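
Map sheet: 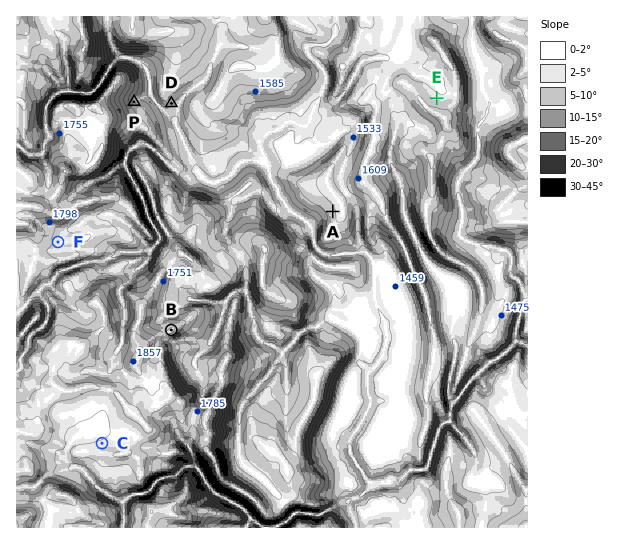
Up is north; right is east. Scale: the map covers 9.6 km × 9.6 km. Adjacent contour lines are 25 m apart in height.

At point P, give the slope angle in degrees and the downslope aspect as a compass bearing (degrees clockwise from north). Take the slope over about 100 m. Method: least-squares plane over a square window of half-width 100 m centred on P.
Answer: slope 13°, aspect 63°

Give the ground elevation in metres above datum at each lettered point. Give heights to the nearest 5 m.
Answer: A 1570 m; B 1780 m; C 1855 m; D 1555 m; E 1605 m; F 1770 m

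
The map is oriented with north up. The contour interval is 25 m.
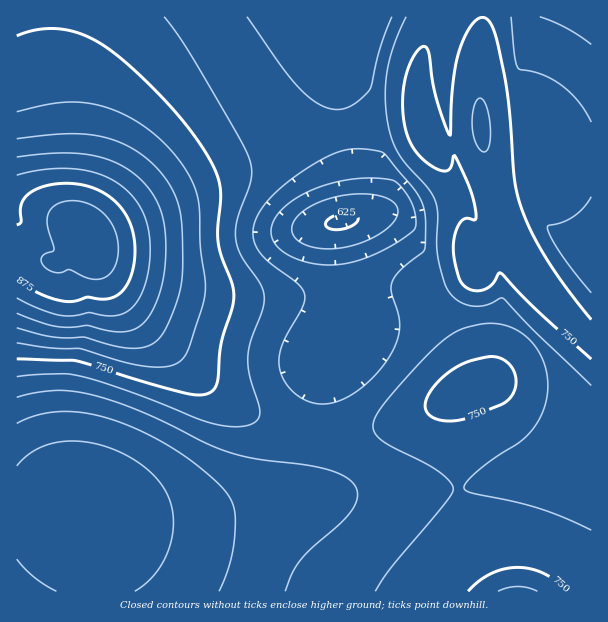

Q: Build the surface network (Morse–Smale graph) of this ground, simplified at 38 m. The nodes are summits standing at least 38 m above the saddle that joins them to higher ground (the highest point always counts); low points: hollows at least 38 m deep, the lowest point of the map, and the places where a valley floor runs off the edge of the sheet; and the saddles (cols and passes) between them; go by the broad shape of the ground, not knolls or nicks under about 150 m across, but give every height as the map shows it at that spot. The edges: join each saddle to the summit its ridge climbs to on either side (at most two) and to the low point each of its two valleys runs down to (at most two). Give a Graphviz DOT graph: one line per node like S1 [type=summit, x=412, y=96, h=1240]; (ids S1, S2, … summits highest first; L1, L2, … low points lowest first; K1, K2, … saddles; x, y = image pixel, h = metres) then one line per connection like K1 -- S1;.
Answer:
graph terrain {
  S1 [type=summit, x=86, y=239, h=923];
  S2 [type=summit, x=518, y=591, h=783];
  S3 [type=summit, x=482, y=126, h=778];
  L1 [type=low, x=342, y=221, h=622];
  L2 [type=low, x=80, y=510, h=630];
  L3 [type=low, x=590, y=17, h=688];
  K1 [type=saddle, x=483, y=17, h=750];
  K2 [type=saddle, x=533, y=333, h=722];
  K3 [type=saddle, x=315, y=434, h=712];
  K4 [type=saddle, x=345, y=134, h=702];
  K5 [type=saddle, x=344, y=294, h=692];
  K1 -- S3;
  K1 -- L1;
  K1 -- L3;
  K2 -- S2;
  K2 -- S3;
  K2 -- L1;
  K3 -- S1;
  K3 -- S2;
  K3 -- L1;
  K3 -- L2;
  K4 -- S1;
  K4 -- S3;
  K4 -- L1;
  K5 -- S1;
  K5 -- S3;
  K5 -- L1;
}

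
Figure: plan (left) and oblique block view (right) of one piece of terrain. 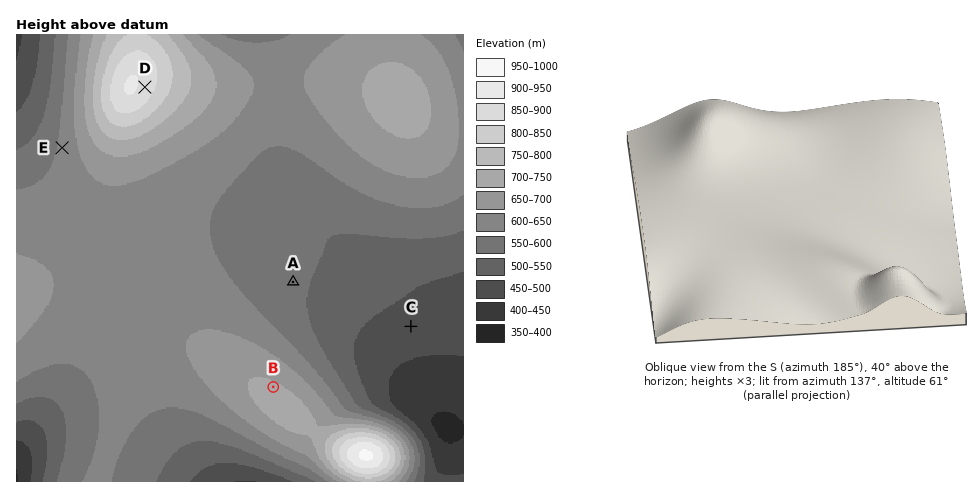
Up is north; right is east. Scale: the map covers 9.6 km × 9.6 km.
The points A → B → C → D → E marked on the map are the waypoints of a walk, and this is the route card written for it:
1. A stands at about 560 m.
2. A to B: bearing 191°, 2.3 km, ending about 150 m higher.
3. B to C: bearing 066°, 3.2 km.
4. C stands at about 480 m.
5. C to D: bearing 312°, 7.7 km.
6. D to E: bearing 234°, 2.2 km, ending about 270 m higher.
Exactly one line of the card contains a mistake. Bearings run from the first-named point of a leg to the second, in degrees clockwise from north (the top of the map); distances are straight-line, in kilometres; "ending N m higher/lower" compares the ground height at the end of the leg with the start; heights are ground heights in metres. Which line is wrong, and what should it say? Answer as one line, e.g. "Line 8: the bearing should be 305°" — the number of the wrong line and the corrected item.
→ Line 6: it should read "ending about 270 m lower".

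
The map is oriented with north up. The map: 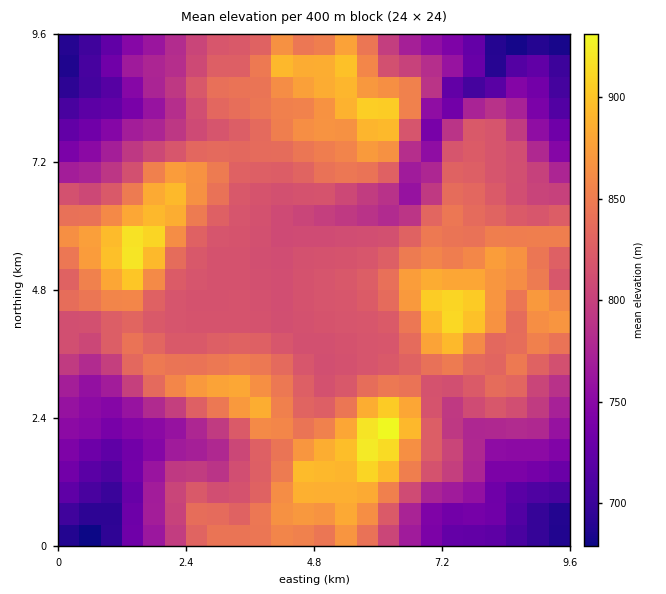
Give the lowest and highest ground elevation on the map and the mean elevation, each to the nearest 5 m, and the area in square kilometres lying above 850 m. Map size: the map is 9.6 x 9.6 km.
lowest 670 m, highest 935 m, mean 815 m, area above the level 21.9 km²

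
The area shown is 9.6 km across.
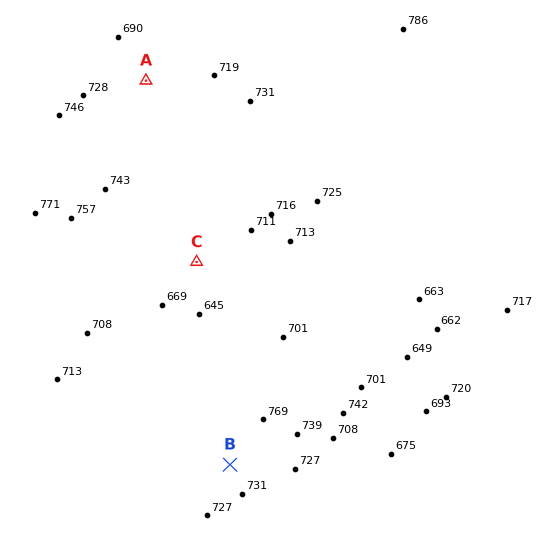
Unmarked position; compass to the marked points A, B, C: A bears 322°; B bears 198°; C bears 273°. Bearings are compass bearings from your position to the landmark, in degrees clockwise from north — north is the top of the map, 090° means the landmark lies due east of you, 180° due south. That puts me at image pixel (293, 268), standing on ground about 705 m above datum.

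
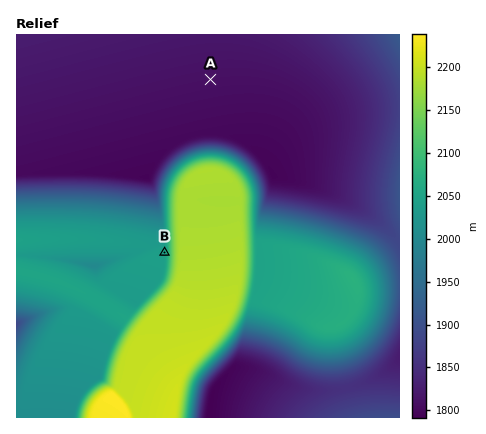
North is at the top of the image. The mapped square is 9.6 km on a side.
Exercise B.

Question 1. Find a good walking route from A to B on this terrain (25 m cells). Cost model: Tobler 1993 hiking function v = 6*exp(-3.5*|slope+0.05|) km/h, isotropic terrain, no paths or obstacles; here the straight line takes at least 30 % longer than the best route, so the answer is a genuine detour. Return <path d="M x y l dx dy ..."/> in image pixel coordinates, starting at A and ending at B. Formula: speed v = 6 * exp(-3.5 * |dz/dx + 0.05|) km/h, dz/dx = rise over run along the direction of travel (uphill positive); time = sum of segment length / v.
<path d="M210 80l-50 100 0 44 2 2 0 20 2 6"/>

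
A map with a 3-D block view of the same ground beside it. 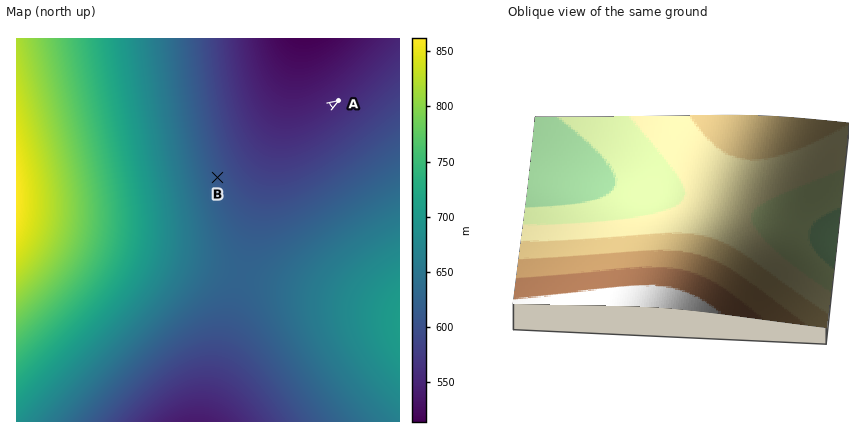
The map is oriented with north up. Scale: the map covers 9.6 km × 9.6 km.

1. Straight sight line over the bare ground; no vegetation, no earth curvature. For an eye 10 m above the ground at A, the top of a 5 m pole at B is in view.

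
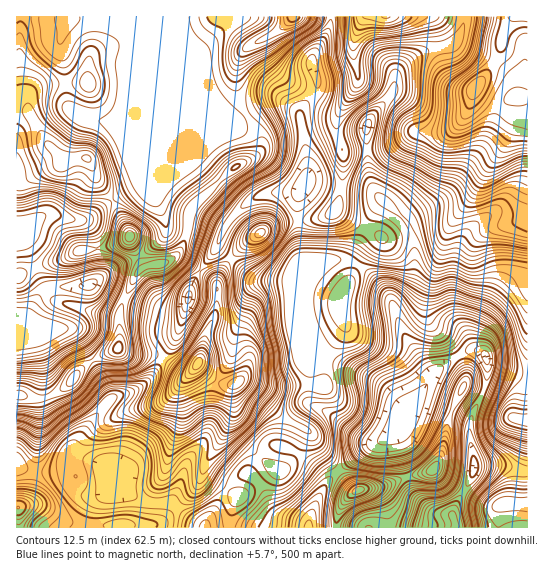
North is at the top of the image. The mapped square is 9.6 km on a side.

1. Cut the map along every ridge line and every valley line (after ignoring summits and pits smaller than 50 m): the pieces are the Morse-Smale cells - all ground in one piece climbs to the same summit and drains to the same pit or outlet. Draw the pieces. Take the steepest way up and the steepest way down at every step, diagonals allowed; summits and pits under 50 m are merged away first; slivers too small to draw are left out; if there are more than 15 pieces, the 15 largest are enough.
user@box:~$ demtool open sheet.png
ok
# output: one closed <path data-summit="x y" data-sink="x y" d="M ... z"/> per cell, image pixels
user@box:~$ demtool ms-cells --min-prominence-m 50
<path data-summit="130 237" data-sink="455 527" d="M170 16l-154 1 51 2-7 22 0 8 5 24 2 29 8 11 12 6 34 6 28 24 13 0 11-7-30 41-31 18 17 32 3 13 11 22 4-3 19-2 8-6 5 0 20 14 17-22 12-27 21-21 18-8 31-1 3-2-4 9 0 27 6 36-10 11-1 14 5 19 4 29 10 27-2 39 3 4-5 2-8 11-14 29-12-2-6 3-11 11-7 15-11 3-11 12-19 30-3 8 24 1 3-19 5-11 33-27 13-2 10-11 14-27 31 41 27-23 29-16 7-8 8-16 8-8 6 0 28 10 19 9 17-38 0-19 4 5 36 9 1-95-6-1-12 7-21 25-9 20 0 14 3 6-5-2-13 1-26 16-8 9 0-4-27-38-11-28 2-6 13-14 5-10 0-40-6-15-31-28-5-11-4-30 0-23-13 5-17 2-16 7-10 9-4 8-7-46-6-7-12-7-15 2-34 21-27 1-9 6-9-16-7-33-13-39z"/><path data-summit="475 87" data-sink="455 527" d="M527 16l-62 0-4 15-8 13-27 7-16 9-13 11-6 24-16 18-8 13 0 27 4 30 5 11 31 28 6 15 0 40-5 10-13 14-2 6 11 28 27 38 0 4 8-9 26-16 13-1 6 2-4-6 0-14 9-20 21-25 8-5 10-2z"/><path data-summit="198 363" data-sink="455 527" d="M217 247l-17 23 16 13 1 20-2 12-11 24-7 26-7 7-5 1-23-13-17 24-14 8-20 7-10 10-32 45 1 2 15 3 20 8 10 10 4 8 11 10 17 8 24 0 15 13 19 12 22-39 11-12 11-3 7-15 11-11 6-3 12 2 14-29 8-11 5-2-3-4 2-39-12-37-7-46-13 2-24-2z"/><path data-summit="130 237" data-sink="41 331" d="M113 201l-28 19-12 0-18-5-9 0-30 19 1 161 17 4 17-3 15-9 23-24 30-16 1-37 9-23 14-22-11-19-3-13z"/><path data-summit="294 17" data-sink="455 527" d="M330 16l-159 0-3 27 8 20 12 52 5 12 4 4 9-6 27-1 38-23 11 0 12 7 5 7 18-28-5-29 17-29z"/><path data-summit="130 237" data-sink="455 527" d="M118 348l-29 15-23 24-15 9-17 3-18-4 0 70 19 7 20 0 7-3 3-5-1 13 3 6 8 9 12 4 14-1 10-7-16 15-6 18 1 7 113 0-32-25-28-2-17-9-21-25-20-8-16-4 32-46 10-10 20-7 14-8 18-25-10-4-26-2z"/><path data-summit="386 17" data-sink="455 527" d="M463 16l-132 0-2 13-17 29 5 29-17 26 7 48 4-8 10-9 16-7 26-5 8-14 20-23 6-24 13-11 16-9 27-7 8-13 3-8z"/><path data-summit="87 158" data-sink="455 527" d="M51 17l-35 1 0 92 13 3 18 30 18 18 17-4 5 2 10 22 17 19 29-17 28-38-9 4-13 0-6-2-17-19-20-7-23-4-8-4-7-7-3-13 0-20-5-24 0-8 7-22z"/><path data-summit="87 158" data-sink="41 331" d="M26 111l-10 0 0 122 5-1 25-17 9 0 18 5 12 0 8-4 19-17-15-18-8-20-7-4-17 4-18-18-15-26z"/><path data-summit="434 469" data-sink="455 527" d="M423 401l-6 0-10 12-11 21 1 8 8 32 8 19 18 18 11 4 9 0 21-38 3-10-6-29 2-17-6-5z"/><path data-summit="358 490" data-sink="455 527" d="M397 431l-11 8-21 10-26 22 10 15 7 5-13 12-7 18 1 7 119-1-5-12-9 0-11-4-20-22-14-47z"/><path data-summit="261 233" data-sink="455 527" d="M299 191l-32 2-18 8-21 21-11 21 0 4 38 32 24 2 11-1 5-10 8-8-6-36 0-27z"/><path data-summit="130 237" data-sink="189 297" d="M179 257l-5 0-12 7-15 1-5 3-7 9-15 33-1 39 8 4 26 2 9 4 5-5 12-23 12-44 9-16z"/><path data-summit="130 237" data-sink="309 527" d="M307 431l-14 27-10 11-13 2-33 27-6 16-1 14 78-1 4-16 8-17 17-23z"/><path data-summit="527 421" data-sink="455 527" d="M489 365l-2 17-18 43 0 13 6 28 27-1 17 6 8 0 1-93-33-9z"/>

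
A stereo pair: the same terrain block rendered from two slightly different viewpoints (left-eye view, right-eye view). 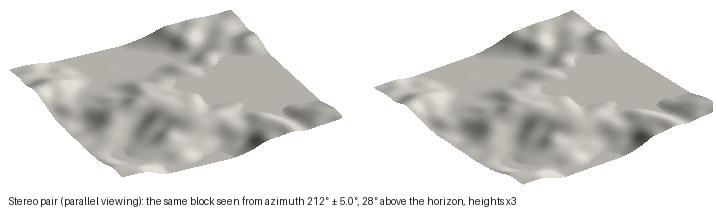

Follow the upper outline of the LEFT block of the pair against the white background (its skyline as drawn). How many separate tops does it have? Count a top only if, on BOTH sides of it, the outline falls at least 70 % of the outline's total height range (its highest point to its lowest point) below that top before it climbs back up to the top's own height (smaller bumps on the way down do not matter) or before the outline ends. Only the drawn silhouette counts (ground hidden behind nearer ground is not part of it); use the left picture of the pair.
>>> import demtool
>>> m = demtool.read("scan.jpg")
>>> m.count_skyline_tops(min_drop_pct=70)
0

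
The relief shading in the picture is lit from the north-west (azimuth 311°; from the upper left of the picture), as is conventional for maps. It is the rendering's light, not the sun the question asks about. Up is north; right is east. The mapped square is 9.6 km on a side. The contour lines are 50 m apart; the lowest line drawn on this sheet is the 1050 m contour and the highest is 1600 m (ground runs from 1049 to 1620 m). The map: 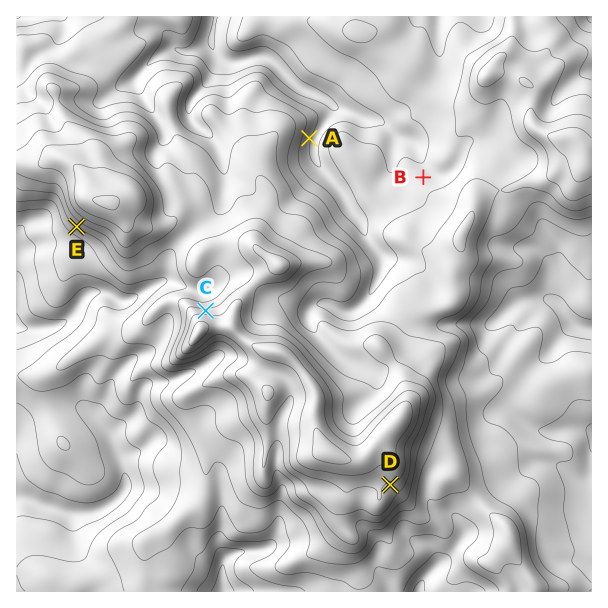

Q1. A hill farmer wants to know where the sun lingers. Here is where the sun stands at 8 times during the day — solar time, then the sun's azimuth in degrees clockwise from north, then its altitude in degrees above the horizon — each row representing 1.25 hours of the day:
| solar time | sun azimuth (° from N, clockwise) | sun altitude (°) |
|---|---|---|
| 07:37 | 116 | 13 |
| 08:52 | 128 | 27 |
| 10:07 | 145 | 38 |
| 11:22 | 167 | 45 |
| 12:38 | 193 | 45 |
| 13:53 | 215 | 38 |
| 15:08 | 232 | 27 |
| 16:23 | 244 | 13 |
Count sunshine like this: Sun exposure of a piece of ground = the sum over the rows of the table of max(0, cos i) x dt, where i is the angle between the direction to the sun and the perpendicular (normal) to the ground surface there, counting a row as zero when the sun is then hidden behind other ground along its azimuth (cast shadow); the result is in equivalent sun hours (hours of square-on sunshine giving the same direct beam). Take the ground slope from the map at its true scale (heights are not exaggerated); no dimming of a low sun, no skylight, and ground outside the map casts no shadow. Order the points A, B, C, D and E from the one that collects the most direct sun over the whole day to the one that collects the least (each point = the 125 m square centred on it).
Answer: E > D > A > B > C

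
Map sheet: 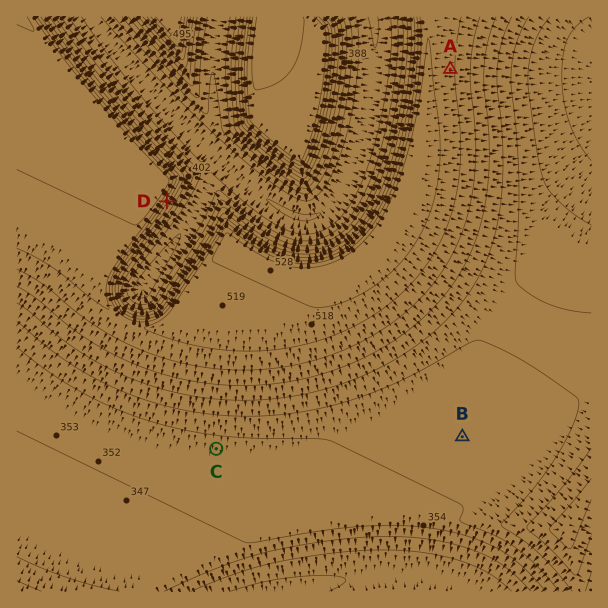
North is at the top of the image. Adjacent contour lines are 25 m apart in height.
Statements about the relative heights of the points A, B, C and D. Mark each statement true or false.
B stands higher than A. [false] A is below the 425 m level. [false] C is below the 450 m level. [true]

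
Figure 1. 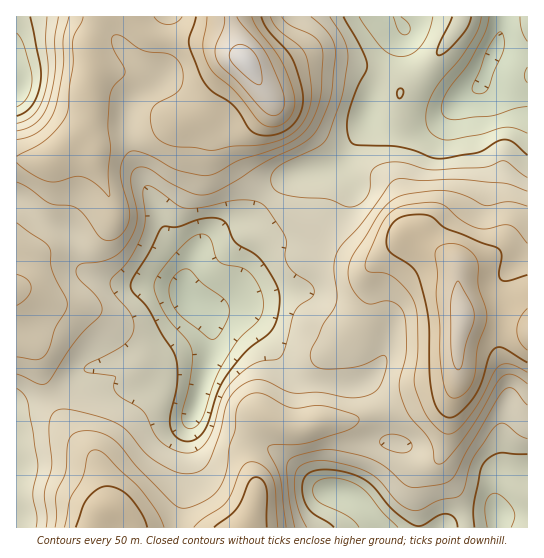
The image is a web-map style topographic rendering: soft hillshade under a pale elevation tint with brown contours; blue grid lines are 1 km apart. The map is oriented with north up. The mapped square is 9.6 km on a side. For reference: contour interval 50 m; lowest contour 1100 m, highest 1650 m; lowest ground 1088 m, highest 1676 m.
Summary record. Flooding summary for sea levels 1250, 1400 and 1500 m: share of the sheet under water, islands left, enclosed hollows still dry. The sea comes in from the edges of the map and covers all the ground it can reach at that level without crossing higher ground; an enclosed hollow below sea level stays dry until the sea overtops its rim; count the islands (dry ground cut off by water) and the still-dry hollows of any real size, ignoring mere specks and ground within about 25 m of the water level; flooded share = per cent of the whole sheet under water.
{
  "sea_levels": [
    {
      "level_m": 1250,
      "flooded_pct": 12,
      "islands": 0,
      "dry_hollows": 1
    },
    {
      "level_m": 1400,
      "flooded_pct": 63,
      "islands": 0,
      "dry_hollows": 0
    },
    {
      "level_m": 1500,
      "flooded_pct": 89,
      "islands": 0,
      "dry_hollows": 0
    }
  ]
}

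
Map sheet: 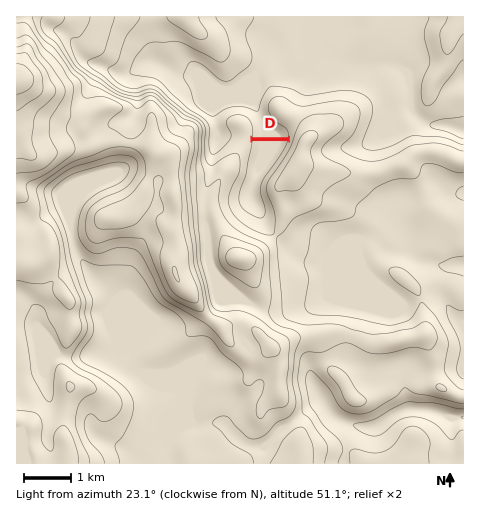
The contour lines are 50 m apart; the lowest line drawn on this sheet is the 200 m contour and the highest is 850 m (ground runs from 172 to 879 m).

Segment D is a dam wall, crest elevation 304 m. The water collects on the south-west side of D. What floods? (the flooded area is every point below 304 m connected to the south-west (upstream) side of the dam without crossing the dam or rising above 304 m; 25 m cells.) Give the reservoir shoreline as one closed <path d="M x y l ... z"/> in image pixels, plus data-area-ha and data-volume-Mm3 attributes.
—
<path d="M287 141l-35 0-5 20-1 13-7 16-1 11 2 6 8 7 11 6 5-1 2-3 0-10-5-12 1-12 20-28 5-8 0-5z" data-area-ha="91" data-volume-Mm3="26.64"/>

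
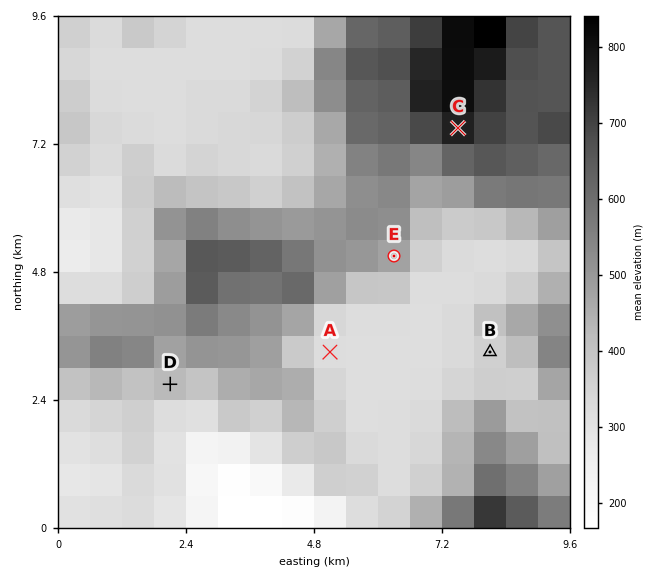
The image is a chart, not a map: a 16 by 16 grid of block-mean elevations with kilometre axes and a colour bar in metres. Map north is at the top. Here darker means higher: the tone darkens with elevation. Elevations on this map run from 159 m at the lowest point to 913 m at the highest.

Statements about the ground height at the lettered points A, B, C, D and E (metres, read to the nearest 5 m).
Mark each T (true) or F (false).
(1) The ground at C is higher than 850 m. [F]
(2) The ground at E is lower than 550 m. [T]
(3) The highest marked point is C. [T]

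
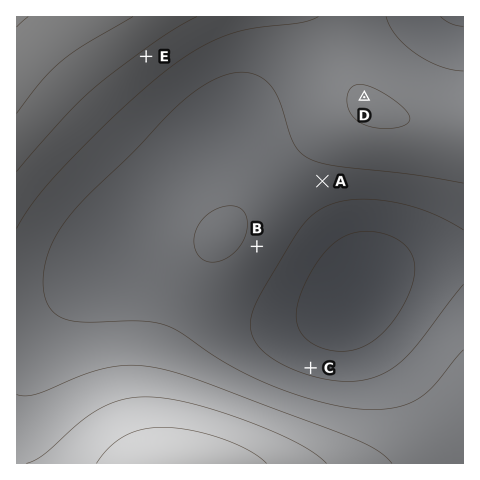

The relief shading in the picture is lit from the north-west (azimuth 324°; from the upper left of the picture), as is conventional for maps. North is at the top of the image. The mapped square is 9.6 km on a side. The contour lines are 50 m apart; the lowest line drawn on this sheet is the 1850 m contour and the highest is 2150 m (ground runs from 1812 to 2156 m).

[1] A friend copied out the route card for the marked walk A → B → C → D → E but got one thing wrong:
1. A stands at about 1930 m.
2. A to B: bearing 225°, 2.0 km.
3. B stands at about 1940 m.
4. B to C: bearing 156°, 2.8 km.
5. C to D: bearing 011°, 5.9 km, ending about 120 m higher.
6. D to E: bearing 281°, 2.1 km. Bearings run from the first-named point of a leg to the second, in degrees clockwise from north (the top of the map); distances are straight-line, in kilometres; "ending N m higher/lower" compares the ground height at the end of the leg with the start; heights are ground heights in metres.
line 6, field distance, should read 4.8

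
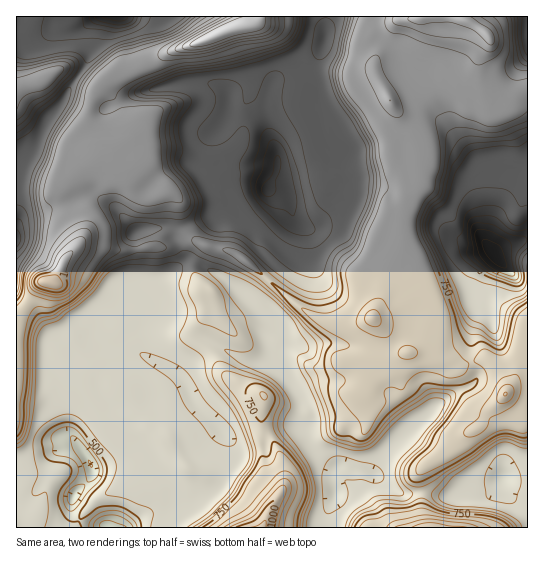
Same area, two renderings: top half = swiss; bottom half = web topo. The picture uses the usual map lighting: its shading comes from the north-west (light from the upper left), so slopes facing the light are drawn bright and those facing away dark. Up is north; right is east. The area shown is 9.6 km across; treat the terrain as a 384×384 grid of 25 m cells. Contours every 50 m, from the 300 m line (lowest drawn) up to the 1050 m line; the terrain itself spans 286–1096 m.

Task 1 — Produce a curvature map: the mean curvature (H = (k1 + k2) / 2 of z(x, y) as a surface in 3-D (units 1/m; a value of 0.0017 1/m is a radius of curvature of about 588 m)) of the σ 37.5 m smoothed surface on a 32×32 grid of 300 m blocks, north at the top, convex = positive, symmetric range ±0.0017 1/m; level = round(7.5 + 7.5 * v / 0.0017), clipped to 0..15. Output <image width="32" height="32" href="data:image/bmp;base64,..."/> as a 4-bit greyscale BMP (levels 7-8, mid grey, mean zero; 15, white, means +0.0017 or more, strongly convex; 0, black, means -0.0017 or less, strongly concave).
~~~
<image width="32" height="32" href="data:image/bmp;base64,Qk12AgAAAAAAAHYAAAAoAAAAIAAAACAAAAABAAQAAAAAAAACAAATCwAAEwsAABAAAAAAAAAAAAAAABEREQAiIiIAMzMzAERERABVVVUAZmZmAHd3dwCIiIgAmZmZAKqqqgC7u7sAzMzMAN3d3QDu7u4A////AHiHkCaXQ3Z+WSdNqovLu6V5kNuqh3Y6WslGZHhaESNHh6FcmId3U8T7dYdiVVV4eIi9JZh3mYR6jEd3Ze2UR1h4SAuHeId3GOdGRGVsvYJVhkKah4l4hXmkZ79kRcjJK7aGuIiHiGSrRViZxEOLmqykiYd4eIZmrIZJiJtjCpmHs3iHiHh3Wq+EWqiHyERW+MN3iIeHdcyVRJd4iIerVnjCd4d3d2akRniLqIiYmIuYwnh3d4eYWKaFNWdnh4hqOsJHd4d3iJp3Y5yYuHiZY0zHkld3d1qYdizpl9Z3qTVtlbtFeHZ6xVPsVHd3iMVog6/5slZ2jEJPlWOph3mzm4B2qnhVZFRZ92ZmyoiLd4MKSI6pvOx87ndphmmIjTdyRDiIyWA0eTZYlVdIuKZJNHY4l3k4h5RnimWYc8inOleLTId2aqrneKN1qHOoi4aIiEuYeJh7s3iSZqh1eYqkeIdWyIiImRaIl0iYdIqIxGd3YtiIiJlniKcqh3K5eLdERmKqeIioR2ileYdjuIiGeYejLJeIqTd3h4h3OKeIZ5u6lxS1ec+3h4eIdWxtaHiIiZyQ6YIARnaHeHPYmHeIiImt+U2byDMzRnd156Z3d4d3E2om6624iYU1c6iXd2Z4lWdml2aJ7/l5t2OLdlaIb6N4eGYUYkev/4tGTXu7mtq1"/>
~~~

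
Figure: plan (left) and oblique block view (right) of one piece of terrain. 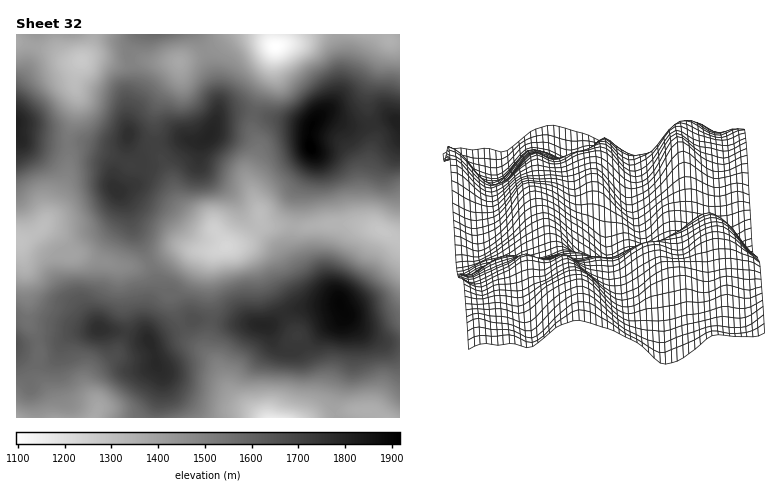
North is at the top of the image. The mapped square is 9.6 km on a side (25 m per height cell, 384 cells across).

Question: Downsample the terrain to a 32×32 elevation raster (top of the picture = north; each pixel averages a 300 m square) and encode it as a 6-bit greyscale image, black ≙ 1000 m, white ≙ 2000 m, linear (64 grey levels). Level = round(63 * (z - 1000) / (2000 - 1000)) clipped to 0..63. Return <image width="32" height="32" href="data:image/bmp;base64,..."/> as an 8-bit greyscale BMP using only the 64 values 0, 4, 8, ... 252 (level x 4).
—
<image width="32" height="32" href="data:image/bmp;base64,Qk02CAAAAAAAADYEAAAoAAAAIAAAACAAAAABAAgAAAAAAAAEAAATCwAAEwsAAAABAAAAAAAAAAAAAAEBAQACAgIAAwMDAAQEBAAFBQUABgYGAAcHBwAICAgACQkJAAoKCgALCwsADAwMAA0NDQAODg4ADw8PABAQEAAREREAEhISABMTEwAUFBQAFRUVABYWFgAXFxcAGBgYABkZGQAaGhoAGxsbABwcHAAdHR0AHh4eAB8fHwAgICAAISEhACIiIgAjIyMAJCQkACUlJQAmJiYAJycnACgoKAApKSkAKioqACsrKwAsLCwALS0tAC4uLgAvLy8AMDAwADExMQAyMjIAMzMzADQ0NAA1NTUANjY2ADc3NwA4ODgAOTk5ADo6OgA7OzsAPDw8AD09PQA+Pj4APz8/AEBAQABBQUEAQkJCAENDQwBEREQARUVFAEZGRgBHR0cASEhIAElJSQBKSkoAS0tLAExMTABNTU0ATk5OAE9PTwBQUFAAUVFRAFJSUgBTU1MAVFRUAFVVVQBWVlYAV1dXAFhYWABZWVkAWlpaAFtbWwBcXFwAXV1dAF5eXgBfX18AYGBgAGFhYQBiYmIAY2NjAGRkZABlZWUAZmZmAGdnZwBoaGgAaWlpAGpqagBra2sAbGxsAG1tbQBubm4Ab29vAHBwcABxcXEAcnJyAHNzcwB0dHQAdXV1AHZ2dgB3d3cAeHh4AHl5eQB6enoAe3t7AHx8fAB9fX0Afn5+AH9/fwCAgIAAgYGBAIKCggCDg4MAhISEAIWFhQCGhoYAh4eHAIiIiACJiYkAioqKAIuLiwCMjIwAjY2NAI6OjgCPj48AkJCQAJGRkQCSkpIAk5OTAJSUlACVlZUAlpaWAJeXlwCYmJgAmZmZAJqamgCbm5sAnJycAJ2dnQCenp4An5+fAKCgoAChoaEAoqKiAKOjowCkpKQApaWlAKampgCnp6cAqKioAKmpqQCqqqoAq6urAKysrACtra0Arq6uAK+vrwCwsLAAsbGxALKysgCzs7MAtLS0ALW1tQC2trYAt7e3ALi4uAC5ubkAurq6ALu7uwC8vLwAvb29AL6+vgC/v78AwMDAAMHBwQDCwsIAw8PDAMTExADFxcUAxsbGAMfHxwDIyMgAycnJAMrKygDLy8sAzMzMAM3NzQDOzs4Az8/PANDQ0ADR0dEA0tLSANPT0wDU1NQA1dXVANbW1gDX19cA2NjYANnZ2QDa2toA29vbANzc3ADd3d0A3t7eAN/f3wDg4OAA4eHhAOLi4gDj4+MA5OTkAOXl5QDm5uYA5+fnAOjo6ADp6ekA6urqAOvr6wDs7OwA7e3tAO7u7gDv7+8A8PDwAPHx8QDy8vIA8/PzAPT09AD19fUA9vb2APf39wD4+PgA+fn5APr6+gD7+/sA/Pz8AP39/QD+/v4A////AGxwcHBwaGBkdIiQnJyUiHxwZFhIODg8RFBcYGBcXFxkgIB8eHhwZGh8kKCsrKSUhHBkXFRMTFRcYGRoaGRkaHSIjISEgHh0fJCksLi4sJyIdGxoaGRkaHBwdHh8fHh4gJCQjJCIhIiUqLS8wMC4oIx8dHiAhIiIjIyIiJCUjIiMmJSUmJSQlKCstMDEwLSgjICAhJSgqKysqKCcpKSgnJyclJScnJygqKy0wMS8rJyQjIyYpLC4uLi4tLS0uLSwqJyUmKCkrLS4tLjExLSknJiYnKi0vMC4uLzEyMzMxLiskJCYoKiwwMC4tLy4rKSkoKCsuMTIxLy8xNDc3NjItKCMjJScpKy0tKiosKykoKSkoKi4wMDEwMTM1ODg3MismISEkJigpKSgnJygnJiYnJiYoKissLi8xMzY4ODYwKSQeHiEkJicmJSQkJSUkJCMiIiQmJycpLC8yNTc2Mi0mIBkaHSAiIiIhICEiIyMiHhwcHiEiIyUnKi0xMzErJSAbFhcaHBwcHR4eHyAhIBwYFhUWGBsdICIkJysrJyIeGxcUFhgZGRocHh8gISAcGBMREBARFBgcHiAiIyIfGxkXFRMUFhgZGx4gIiQkIRsWExEQDxASFRkaGxwcGxkXFRQTExMUFhkcICMmKCYiHRkWEhAQEhMUFhcYFxcWFhQTEhMWFRQWGR0hJikqKCUgHRkUERMVFRQVFxgXFhYVFBQUFhsYFhcaHiQqLS0rJyMgHRgWFxgWFBcbHRwbGhkYGBkbHhsaGx0hJy0wLywpJSMiIR8dGxcXGyAhIiEgHh4eHyAhHh0dHiIpLzAvLisoJykpJiEcGRseIiUnKCYkIyMlJCckISAgIyktLi0tLCorLS4qIx0cHiElKy8wLSknKCkpLSolIiEjKCwtLS0sLC0vLywmIR8hJCkxNjYxLSsqLC4xLSgjISMnKy4uLS0tLzExMCsmIiIlLDU5NzIwLi0uMDIuKCMhIiUqLjAtLC0wMTIyLigkJCcuNTk2MzEwLy8yMi8oIx8fIicsLiwrLC4uMDIvKSYmKS41OTg1MzEwMTMwLCYgGxseJCosKigoKCksMC4pJycoKzE2ODYzMC8xMiwnIRsXFxsiKCkoJSQiIygtLCglIyIjKTA0NDEuLS4uJiEcFxQVGR8lJiUjIB0eJCgoJCEdGhwiKC4wLywqKSkhHhoWExMWHCEiIR8cGhsfIiIfHBcUFxwiJyoqKCUjIx0cGBUSEhQZHR8fHRoYGh0eHRwXEQ4QFRsfJCUjIB4dGhoYFRQTFBgdHx8eGxobHBwbGRMMCAkOExkdHx0bGRgYGhkYGBcXGh4hIiIhHx4dHBoWEQsICQwRFhkaGRgXFw="/>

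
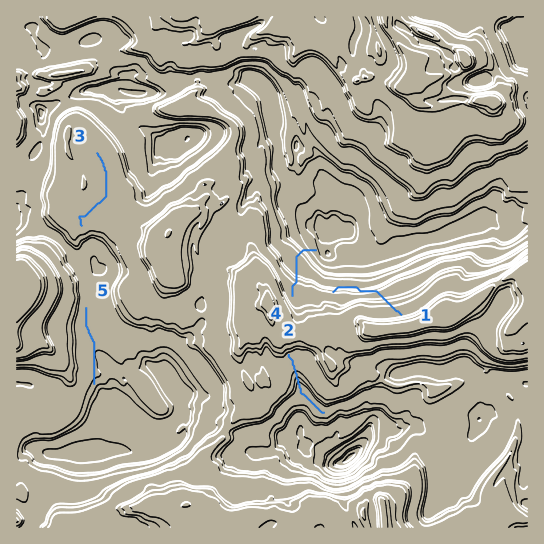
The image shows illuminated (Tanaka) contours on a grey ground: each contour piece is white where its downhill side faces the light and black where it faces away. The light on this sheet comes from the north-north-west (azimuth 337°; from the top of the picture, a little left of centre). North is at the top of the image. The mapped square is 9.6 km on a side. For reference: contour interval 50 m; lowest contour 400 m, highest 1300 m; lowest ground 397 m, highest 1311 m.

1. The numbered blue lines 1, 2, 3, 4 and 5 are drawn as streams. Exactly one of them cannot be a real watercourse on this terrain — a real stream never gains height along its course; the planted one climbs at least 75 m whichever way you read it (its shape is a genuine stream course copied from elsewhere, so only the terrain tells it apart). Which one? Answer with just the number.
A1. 1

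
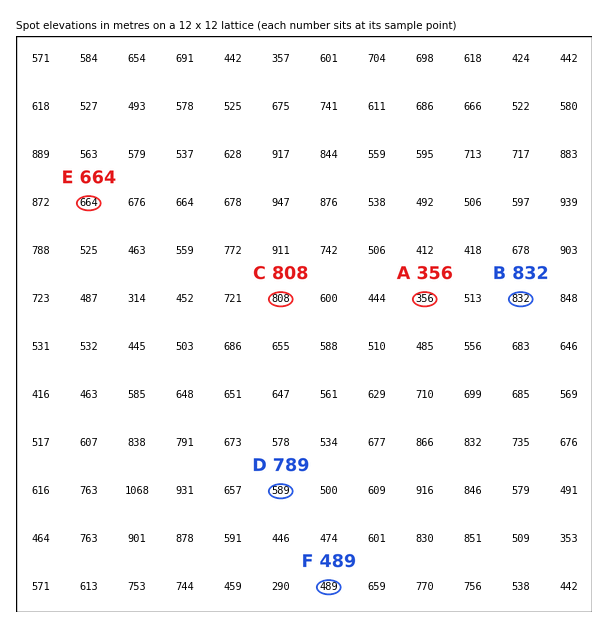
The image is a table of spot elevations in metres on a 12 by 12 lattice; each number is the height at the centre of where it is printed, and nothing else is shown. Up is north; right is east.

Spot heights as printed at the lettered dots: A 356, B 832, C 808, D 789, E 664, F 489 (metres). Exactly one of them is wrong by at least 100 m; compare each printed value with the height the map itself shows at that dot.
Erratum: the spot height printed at D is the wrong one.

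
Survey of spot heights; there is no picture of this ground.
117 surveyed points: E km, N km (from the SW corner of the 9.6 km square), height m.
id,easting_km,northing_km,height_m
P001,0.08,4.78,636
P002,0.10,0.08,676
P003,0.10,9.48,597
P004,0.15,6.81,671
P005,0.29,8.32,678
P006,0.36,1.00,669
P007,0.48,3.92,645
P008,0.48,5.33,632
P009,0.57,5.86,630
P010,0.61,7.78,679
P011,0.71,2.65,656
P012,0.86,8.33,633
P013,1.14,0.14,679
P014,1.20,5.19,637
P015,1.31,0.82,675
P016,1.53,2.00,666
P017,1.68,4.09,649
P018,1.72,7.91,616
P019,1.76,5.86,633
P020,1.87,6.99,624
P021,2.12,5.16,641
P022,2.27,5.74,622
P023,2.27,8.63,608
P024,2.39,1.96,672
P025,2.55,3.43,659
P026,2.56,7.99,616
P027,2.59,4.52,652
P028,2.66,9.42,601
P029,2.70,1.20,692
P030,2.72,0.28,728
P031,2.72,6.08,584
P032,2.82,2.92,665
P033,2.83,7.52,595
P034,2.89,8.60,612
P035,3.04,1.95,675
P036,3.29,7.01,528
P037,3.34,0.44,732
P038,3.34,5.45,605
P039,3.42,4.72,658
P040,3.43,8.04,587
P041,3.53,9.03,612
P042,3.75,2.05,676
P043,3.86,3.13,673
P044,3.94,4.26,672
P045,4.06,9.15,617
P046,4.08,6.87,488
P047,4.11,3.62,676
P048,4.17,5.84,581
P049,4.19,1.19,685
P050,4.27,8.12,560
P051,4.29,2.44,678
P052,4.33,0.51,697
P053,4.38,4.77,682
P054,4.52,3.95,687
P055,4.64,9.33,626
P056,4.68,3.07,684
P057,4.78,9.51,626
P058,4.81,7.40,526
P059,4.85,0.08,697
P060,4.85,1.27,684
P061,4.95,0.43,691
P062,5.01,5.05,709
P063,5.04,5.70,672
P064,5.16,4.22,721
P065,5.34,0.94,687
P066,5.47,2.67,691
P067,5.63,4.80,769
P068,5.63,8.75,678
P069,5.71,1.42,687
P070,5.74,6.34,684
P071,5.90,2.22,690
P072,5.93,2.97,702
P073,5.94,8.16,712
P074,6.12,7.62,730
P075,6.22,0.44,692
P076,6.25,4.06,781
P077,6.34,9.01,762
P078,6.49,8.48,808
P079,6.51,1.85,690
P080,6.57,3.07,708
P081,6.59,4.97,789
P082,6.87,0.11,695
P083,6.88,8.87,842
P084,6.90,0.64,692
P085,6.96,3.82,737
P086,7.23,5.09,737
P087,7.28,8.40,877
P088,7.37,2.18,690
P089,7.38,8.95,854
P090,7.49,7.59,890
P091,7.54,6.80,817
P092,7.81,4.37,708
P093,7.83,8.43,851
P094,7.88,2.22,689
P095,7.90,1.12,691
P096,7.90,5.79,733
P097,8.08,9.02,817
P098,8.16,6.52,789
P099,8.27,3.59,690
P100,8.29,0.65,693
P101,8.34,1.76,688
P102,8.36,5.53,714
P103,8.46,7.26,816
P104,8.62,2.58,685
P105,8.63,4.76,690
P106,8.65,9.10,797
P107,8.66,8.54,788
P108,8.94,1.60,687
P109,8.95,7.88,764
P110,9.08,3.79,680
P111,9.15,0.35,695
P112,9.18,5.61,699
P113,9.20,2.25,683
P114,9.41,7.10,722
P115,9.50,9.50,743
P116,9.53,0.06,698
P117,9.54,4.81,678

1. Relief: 485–895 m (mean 680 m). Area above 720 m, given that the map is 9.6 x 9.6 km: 19.1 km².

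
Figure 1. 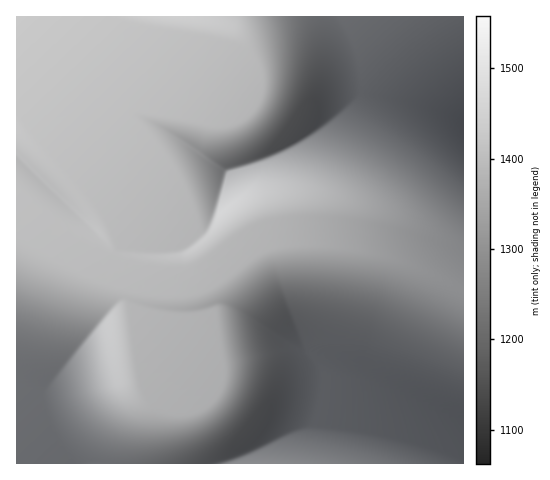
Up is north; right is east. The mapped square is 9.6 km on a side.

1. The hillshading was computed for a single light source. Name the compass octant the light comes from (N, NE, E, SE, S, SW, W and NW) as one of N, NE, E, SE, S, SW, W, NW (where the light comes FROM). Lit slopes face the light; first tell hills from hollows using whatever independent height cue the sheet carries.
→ NW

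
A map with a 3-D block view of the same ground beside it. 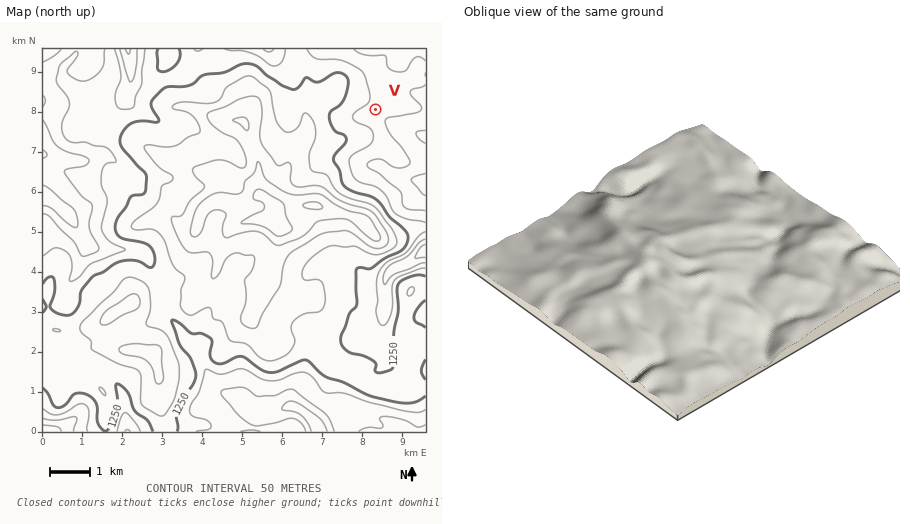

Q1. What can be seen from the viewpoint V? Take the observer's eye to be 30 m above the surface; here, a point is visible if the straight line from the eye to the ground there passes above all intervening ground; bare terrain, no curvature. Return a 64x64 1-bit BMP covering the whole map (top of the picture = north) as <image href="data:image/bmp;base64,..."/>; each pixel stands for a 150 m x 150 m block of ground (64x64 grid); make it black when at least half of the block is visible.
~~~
<image width="64" height="64" href="data:image/bmp;base64,Qk0+AgAAAAAAAD4AAAAoAAAAQAAAAEAAAAABAAEAAAAAAAACAAATCwAAEwsAAAIAAAAAAAAA////AAAAAAAAAAAAAAAAAAAAAAAAAAAAAAAAAAAAAAAAAAAAAAAAAAAAAAAAAAAAAAAAAAAAAAAAAAAAAAAAAAAAAAAAAAAAAAAAAAAAAAAAAAAAAAAAAAAAAAAAAAAAAAAAAAAAAAAAAAAAAAAAAAAAAAAAAAAAAAAAAAAAAAAAAAAAAAAAAAAAAAAAAAAAAAAAAAAAAAAAAAAAAAAAAAAAAAAAAAAAAAAAAAAAAAAAAAAAAAAAAAAAAAAAAAAAAAAAAAAAAAAAAAAAAAAAAwAAAAAAAAADAAAAAAAAAAAAAAAAAAAAAAAAAAAAAAAAAAAAAAAAAAAAAAAAAAAAAAAAAAAAAAAAAAAAAAAAAHgAAAAAAAAB/AAAAAAAAAH/AAAAAAAAB/8AAAAAAAA//wAAAAABAf//AAAAAAP//+wAAAAAB///+AAAAAAP///wAAAAAA//9+AAAAAADP/AAAAAAAAMf8AAAAAAAAx4AAAAAAAACHwAPwAAAAAAPAB/AAAAAAAfAH8AAAAAAAew/wAAAAAAB///AAAAACAH//8AAAAAMAf//wAAAAAQD///AAAAABgP//8AAAAAGAh//wAAAAAIAH/+AAAAAAAAf/8AAAAAAAA//wAAAAAAAD5/AAAAAAAAAh8AAAAAAAAADwAAAAAAAACOAAAAAAAAAGwAAAAAAAAABg=="/>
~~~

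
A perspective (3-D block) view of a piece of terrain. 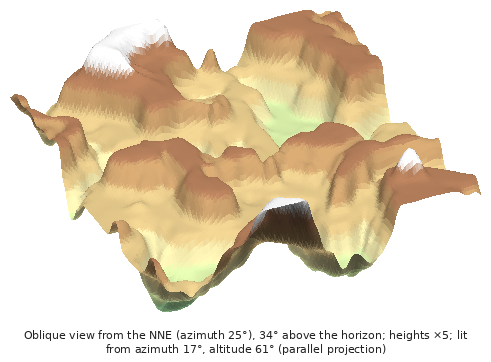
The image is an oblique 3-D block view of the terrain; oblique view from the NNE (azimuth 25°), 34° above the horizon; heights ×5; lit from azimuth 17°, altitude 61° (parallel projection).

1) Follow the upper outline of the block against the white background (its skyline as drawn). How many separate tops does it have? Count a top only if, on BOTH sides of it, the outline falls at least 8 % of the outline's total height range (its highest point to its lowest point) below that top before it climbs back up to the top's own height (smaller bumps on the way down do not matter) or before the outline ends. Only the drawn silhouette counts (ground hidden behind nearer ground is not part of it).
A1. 3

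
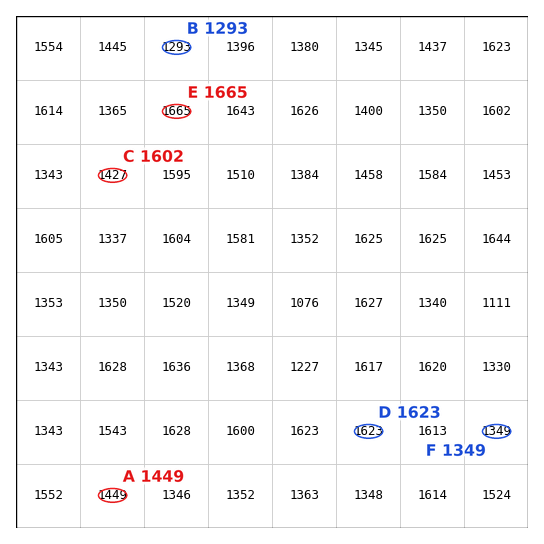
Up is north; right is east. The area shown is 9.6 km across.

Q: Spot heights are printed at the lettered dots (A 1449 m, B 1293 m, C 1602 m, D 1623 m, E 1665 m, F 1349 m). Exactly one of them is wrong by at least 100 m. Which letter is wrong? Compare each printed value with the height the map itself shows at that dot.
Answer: C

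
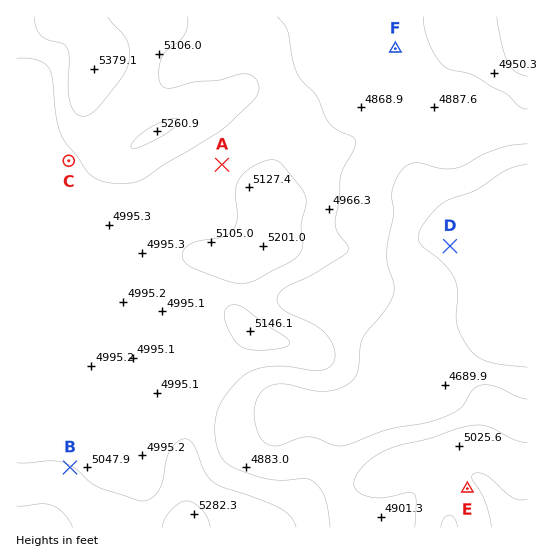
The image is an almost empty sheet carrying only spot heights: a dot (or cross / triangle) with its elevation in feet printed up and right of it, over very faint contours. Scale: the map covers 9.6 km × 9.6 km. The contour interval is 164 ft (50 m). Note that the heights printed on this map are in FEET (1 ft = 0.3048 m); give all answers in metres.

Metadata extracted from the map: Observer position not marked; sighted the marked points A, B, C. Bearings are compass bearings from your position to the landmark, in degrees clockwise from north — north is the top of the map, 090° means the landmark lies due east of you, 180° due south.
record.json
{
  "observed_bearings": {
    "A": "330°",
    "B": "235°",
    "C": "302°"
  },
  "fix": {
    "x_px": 302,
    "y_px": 305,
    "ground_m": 1480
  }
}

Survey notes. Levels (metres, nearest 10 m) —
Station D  1390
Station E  1510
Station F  1470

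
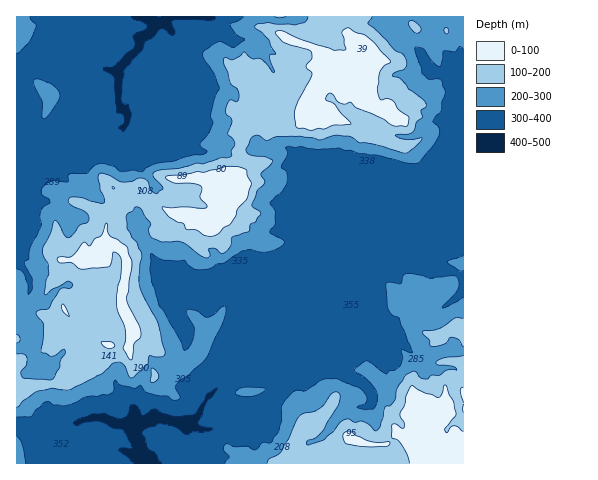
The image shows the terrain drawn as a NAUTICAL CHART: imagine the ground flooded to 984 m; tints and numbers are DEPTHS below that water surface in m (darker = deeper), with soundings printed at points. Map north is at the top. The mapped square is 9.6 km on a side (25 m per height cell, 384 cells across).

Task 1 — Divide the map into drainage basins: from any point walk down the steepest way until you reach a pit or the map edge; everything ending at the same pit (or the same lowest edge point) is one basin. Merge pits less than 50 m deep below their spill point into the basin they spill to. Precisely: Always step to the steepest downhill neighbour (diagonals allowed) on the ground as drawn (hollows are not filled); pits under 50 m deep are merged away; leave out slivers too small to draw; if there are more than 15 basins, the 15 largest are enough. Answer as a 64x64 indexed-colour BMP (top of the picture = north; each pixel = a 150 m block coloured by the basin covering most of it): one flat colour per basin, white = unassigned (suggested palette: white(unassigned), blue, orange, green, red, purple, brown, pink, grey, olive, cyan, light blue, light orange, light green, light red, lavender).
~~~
<image width="64" height="64" href="data:image/bmp;base64,Qk12CAAAAAAAAHYAAAAoAAAAQAAAAEAAAAABAAQAAAAAAAAIAAATCwAAEwsAABAAAAAAAAAA////ALR3HwAOf/8ALKAsACgn1gC9Z5QAS1aMAMJ34wB/f38AIr28AM++FwDox64AeLv/AIrfmACWmP8A1bDFABERERERERERERERERERERERERERERERERERERERERERERERERERERERERERERERERERERERERERERERERERERERERERERERERERERERERERERERERERERERERERERERERERERERERERERERERERERERERERERERERERERERERERERERERERERERERERERERERERERERERERERERERERERERERERERERERERERERERERERERERERERERERERERERERERERERERERERERERERERERERERERERERERERERERERERERERERERERERERERERERERERERERERERERERERERERERERERERERERERERERERERERERERERERERERERERERERERERERERERERERERERERERERERERERERERERERERIREREREREREREREREREREREREREREREREREREREREREiIiIRERERERERERERERERERERERERERERERERERERESIiIiIhERERERERERERERERERERERERERERERERERERIiIiIiIREREREREREREREREREREREREREREREREREREiIiIiIiERERERERERERERERERERERERERERERERERESIiIiIiIhERERERERERERERERERERERERERERERERERIiIiIiIiIREREREREREREREREREREREREREREREREREiIiIiIiIiIhERERERERERERERERERERERERERERERESIiIiIiIiIiERERERERERERERERERERERERERERERERIiIiIiIiIiIREREREREREREREREREREREREREREREREiIiIiIiIiIhERERERERERERERERERERERERERERERESIiIiIiIiIiERERERERERERERERERERERERERERERERIiIiIiIiIiEREREREREREREREREREREREREREREREREiIiIiIiIiIRERERERERERERERERERERERERERERERESIiIiIiIiIhERERERERERERERERERERERERERERERERIiIiIiIiIiEREREREREREREREREREREREREREREREREiIiIiIiIiIRERERERERERERERERERERERERERERERESIiIiIiIiIiERERERERERERERERERERERERERERERERIiIiIiIiIiIREREREREREREREREREREREREREREREREiIiIiIiIiIhERERERERERERERERERERERERERERERESIiIiIiIiIhERERERERERERERERERERERERERERERERIiIiIiIiIhEREREREREREREREREREREREREREREREREiIiIiIiIhERERERERERERERERERERERERERERERERESIiIiIiIiERERERERERERERERERERERERERERERERERIiIiIiIiIRERERERERIhEREREREREREREREREREREREiIiIiIiIiERERERESIiIRERERERERERERERERERERESIiIiIiIiIRERESIiIiIRERERERERERERERERERERERIiIiIiIiIhERESIiIiIREREREREREREREREREREREREiIiIiIiIiEREiIiIiIhERERERERERERERERERERERESIiIiIiIiIiIiIiIiIiERERERERERERERERERERERERIiIiIiIiIiIiIiIiIiIREREREREREREREREREREREREiIiIiIiIiIiIiIiIiIiIRERERERERERERERERERERESIiIiIiIiIiIiIiIiIiIiIRERERERERERERERERERERIiIiIiIiIiIiIiIiIiIiIhEREREREREREREREREREREiIiIiIiIiIiIiIiIiIiIiERERERERERERERERERERESIiIiIiIiIiIiIiIiIiIiIRERERERERERERERERERERIiIiIiIiIiIiIiIiIiIiIhEREREREREREREREREREREiIiIiIiIiIiIiIiIiIiIiERERERERERERERERERERESIiIiIiIiIiIiIiIiIiIiIhEiIiERERERERERERERERIiIiIiIiIiIiIiIiIiIiIiIiIiIhEREREREREREREREiIiIiIiIiIiIiIiIiIiIiIiIiIiERERERERERERERESIiIiIiIiIiIiIiIiIiIiIiIiIiIhERERERERERERERIiIiIiIiIiIiIiIiIiIiIiIiIiIiEREREREREREREREiIiIiIiIiIiIiIiIiIiIiIiIiIiIhERERERERERERESIiIiIiIiIiIiIiIiIiIiIiIiIiIiIRERERERERERERIiIiIiIiIiIiIiIiIiIiIiIiIiIiIhEREREREREREREiIiIiIiIiIiIiIiIiIiIiIiIiIiIiERERERERERERESIiIiIiIiIiIiIiIiIiIiIiIiIiIiIiERERERERERERIiIiIiIiIiIiIiIiIiIiIiIiIiIiIiIiIhEREREREREiIiIiIiIiIiIiIiIiIiIiIiIiIiIiIiIiERERERERESIiIiIiIiIiIiIiIiIiIiIiIiIiIiIiIiERERERERERIiIiIiIiIiIiIiIiIiIiIiIiIiIiIiIiEREREREREREiIiIiIiIiIiIiIiIiIiIiIiIiIiIiIiERERERERERESIiIiIiIiIiIiIiIiIiIiIiIiIiIiIiIRERERERERER"/>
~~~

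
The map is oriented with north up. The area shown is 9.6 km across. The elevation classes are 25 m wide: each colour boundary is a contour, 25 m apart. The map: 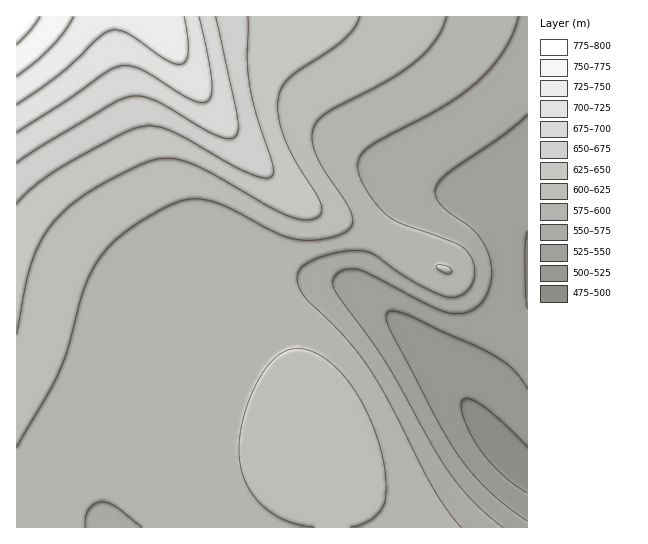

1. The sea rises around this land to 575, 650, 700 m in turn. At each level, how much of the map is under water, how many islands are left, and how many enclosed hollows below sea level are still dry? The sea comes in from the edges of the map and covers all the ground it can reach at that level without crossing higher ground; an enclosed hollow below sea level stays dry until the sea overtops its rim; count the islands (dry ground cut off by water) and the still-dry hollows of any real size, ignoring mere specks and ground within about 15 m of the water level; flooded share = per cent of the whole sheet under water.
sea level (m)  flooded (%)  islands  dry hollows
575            24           0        0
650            87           0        0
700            94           0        0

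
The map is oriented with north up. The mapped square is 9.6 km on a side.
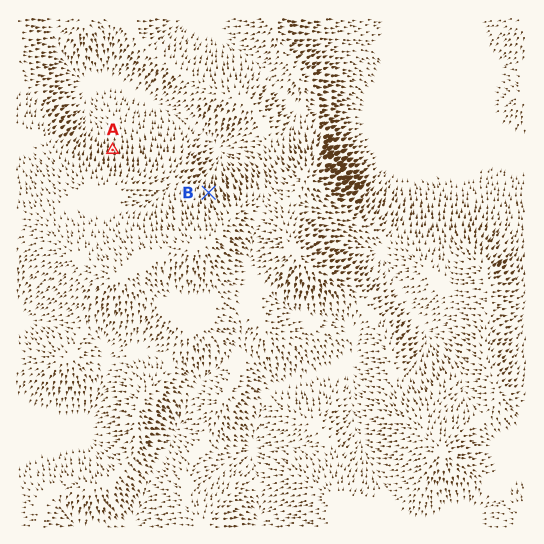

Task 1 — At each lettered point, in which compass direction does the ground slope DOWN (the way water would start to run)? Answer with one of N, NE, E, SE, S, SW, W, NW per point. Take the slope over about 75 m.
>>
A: N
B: N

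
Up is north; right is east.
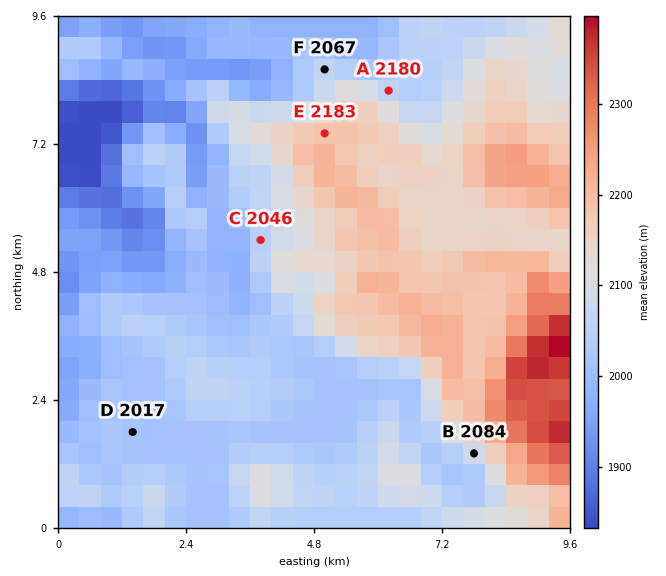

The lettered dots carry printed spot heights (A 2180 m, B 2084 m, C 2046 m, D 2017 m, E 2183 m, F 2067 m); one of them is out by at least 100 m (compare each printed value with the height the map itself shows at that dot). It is A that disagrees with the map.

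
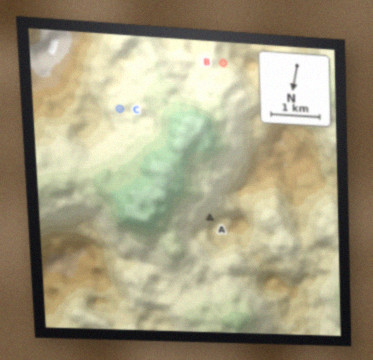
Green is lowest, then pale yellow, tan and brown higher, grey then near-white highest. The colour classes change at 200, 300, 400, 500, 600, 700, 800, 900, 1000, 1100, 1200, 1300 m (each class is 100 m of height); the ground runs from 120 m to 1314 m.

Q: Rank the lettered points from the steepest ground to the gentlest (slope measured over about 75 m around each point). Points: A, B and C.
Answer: A B C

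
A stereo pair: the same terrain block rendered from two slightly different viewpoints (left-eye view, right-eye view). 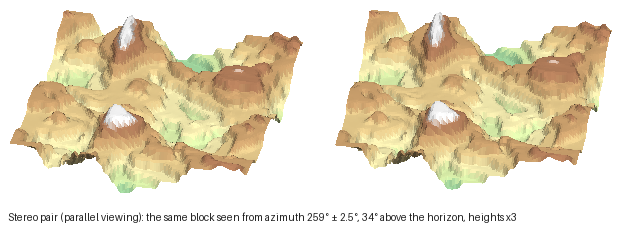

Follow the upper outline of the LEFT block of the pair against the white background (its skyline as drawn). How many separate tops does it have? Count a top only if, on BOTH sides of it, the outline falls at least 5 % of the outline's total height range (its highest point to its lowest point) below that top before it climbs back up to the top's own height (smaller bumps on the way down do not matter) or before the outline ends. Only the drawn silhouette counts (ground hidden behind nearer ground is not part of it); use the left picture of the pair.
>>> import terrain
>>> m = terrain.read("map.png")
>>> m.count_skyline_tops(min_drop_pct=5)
3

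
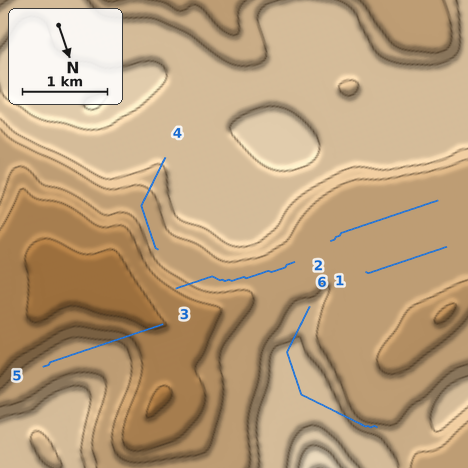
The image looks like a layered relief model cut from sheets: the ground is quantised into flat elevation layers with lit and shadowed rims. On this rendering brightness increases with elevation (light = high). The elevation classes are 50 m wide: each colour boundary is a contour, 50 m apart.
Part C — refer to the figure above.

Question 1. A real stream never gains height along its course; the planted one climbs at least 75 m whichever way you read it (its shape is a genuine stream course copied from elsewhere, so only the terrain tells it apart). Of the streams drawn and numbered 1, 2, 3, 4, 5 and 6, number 6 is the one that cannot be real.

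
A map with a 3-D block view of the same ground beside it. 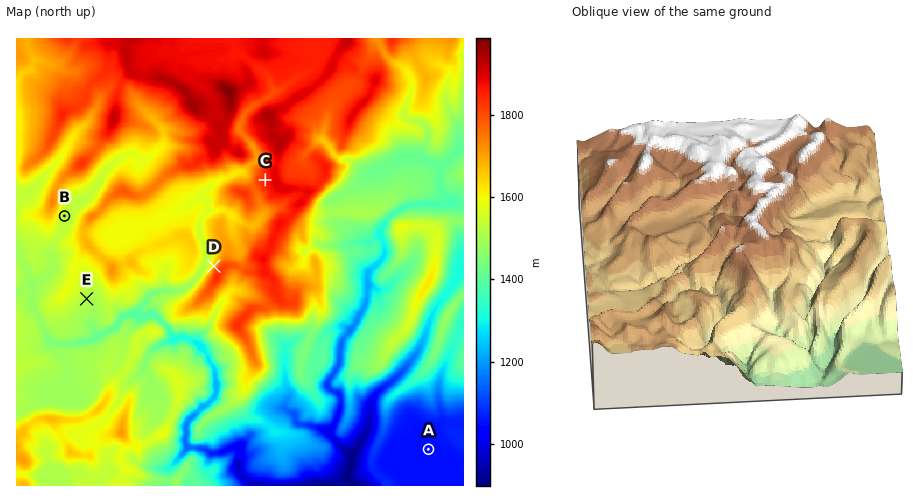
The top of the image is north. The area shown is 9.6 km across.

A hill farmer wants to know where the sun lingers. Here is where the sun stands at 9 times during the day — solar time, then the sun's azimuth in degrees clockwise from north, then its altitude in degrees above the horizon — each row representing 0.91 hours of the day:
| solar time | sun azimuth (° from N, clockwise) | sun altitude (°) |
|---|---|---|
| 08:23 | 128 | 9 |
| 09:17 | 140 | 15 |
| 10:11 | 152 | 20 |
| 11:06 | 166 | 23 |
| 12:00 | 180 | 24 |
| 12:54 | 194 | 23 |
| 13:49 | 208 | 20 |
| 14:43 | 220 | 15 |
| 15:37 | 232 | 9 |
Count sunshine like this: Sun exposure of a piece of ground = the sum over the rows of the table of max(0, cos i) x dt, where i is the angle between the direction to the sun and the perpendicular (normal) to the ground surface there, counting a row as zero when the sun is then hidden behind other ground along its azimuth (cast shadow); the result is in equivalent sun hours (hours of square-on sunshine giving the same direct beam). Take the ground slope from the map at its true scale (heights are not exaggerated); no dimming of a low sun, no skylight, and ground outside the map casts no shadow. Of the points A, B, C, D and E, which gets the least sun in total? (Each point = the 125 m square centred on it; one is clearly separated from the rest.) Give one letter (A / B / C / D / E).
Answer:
D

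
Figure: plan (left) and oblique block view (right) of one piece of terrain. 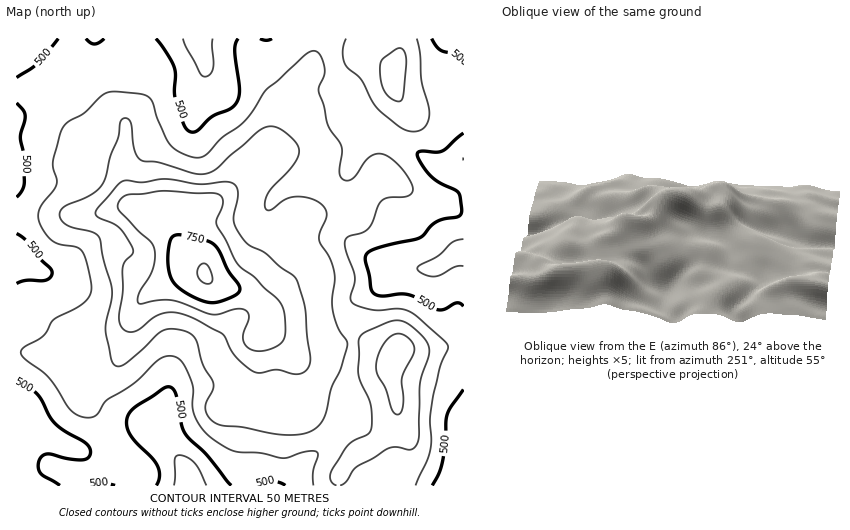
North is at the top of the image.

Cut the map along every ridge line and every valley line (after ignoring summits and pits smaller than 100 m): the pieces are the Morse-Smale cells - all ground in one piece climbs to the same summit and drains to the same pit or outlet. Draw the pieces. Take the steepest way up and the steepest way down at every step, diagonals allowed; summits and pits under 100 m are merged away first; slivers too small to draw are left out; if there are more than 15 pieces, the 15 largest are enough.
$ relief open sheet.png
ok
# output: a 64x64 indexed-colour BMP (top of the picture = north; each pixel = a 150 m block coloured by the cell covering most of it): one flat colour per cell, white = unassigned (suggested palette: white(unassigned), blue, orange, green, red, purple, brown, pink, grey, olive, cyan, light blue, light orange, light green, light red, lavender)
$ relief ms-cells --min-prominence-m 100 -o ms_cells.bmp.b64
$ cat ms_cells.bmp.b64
<image width="64" height="64" href="data:image/bmp;base64,Qk12CAAAAAAAAHYAAAAoAAAAQAAAAEAAAAABAAQAAAAAAAAIAAATCwAAEwsAABAAAAAAAAAA////ALR3HwAOf/8ALKAsACgn1gC9Z5QAS1aMAMJ34wB/f38AIr28AM++FwDox64AeLv/AIrfmACWmP8A1bDFADMzMzMzMzMzMzMzMzMzMzMzMzMzMzMzMzMzMzERERERMzMzMzMzMzMzMzMzMzMzMzMzMzMzMzMzMzMzMREREREzMzMzMzMzMzMzMzMzMzMzMzMzMzMzMzMzMzMzERERETMzMzMzMzMzMzMzMzMzMzMzMzMzMzMzMzMzMzMRERERMzMzMzMzMzMzMzMzMzMzMzMzMzMzMzMzMzMzMxEREREzMzMzMzMzMzMzMzMzMzMzMzMzMzMzMzMzMzMzERERETMzMzMzMzMzMzMzMzMzMzMzMzMzMzMzMzMzMzMRERERMzMzMzMzMzMzMzMzMzMzMzMzMzMzMzMzMzMzMxEREREzMzMzMzMzMzMzMzMzMzMzMzMzMzMzMzMzMzMxERERETMzMzMzMzMzMzMzMzMzMzMzMzMzMzMzMzMzMzERERERMzMzMzMzMzMzMzMzMzMzMzMzMzMzMzMzMzMzMREREREzMzMzMzMzMzMzMzMzMzMzMzMzMzMzMzMzMzMRERERETMzMzMzMzMzMzMzMzMzMzMzMzMzMzMzMzMzMxERERERMzMzMzMzMzMzMzMzMzMzMzMzMzMzMzMzMzMzEREREREzMzMzMzMzMzMzMzMzMzMzMzMzMzMzMzMzMzMRERERETMzMzMzMzMzMzMzMzMzMzMzMzMzMzMzMzMzMxERERERMzMzMzMzMzMzMzMzMzMzMzMzMzMzMzMzMzMxEREREREzMzMzMzMzMzMzMzMzMzMzMzMzMzMzMzMzMzMRERERETMzIiIzMzMzMzMzMzMzMzMzMzMzMzMzMzMzMxERERERIiIiIiMzMzMzMzMzMzMzMzMzMzMREzMzMzMREREREREiIiIiIiIzMzMzMzMzMzMzMzMzERERERMzERERERERESIiIiIiIiIjMzMzMzMzMzMzMzERERERERERERERERERIiIiIiIiIiIzMzMzMzMzMzMzEREREREREREREREREREiIiIiIiIiIjMzMzMzMzMzMzMRERERERERERERERERESIiIiIiIiIiIzMzMzMzMzMzMxERERERERERERERERERIiIiIiIiIiIjMzMzMzMzMzMxEREREREREREREREREREiIiIiIiIiIiIzMzMzMzMzMxERERERERERERERERERESIiIiIiIiIiIiMzMzMzMzMxERERERERERERERERERERIiIiIiIiIiIiIiMzMzMzEREREREREREREREREREREREiIiIiIiIiIiIiIiMzMxERERERERERERERERERERERESIiIiIiIiIiIiIiIiIxERERERERERERERERERERERERIiIiIiIiIiIiIiIiIhEREREREREREREREREREREREREiIiIiIiIiIiIiIiIhERERERERERERERERERERERERESIiIiIiIiIiIiIiIhERERERERERERERERERERERERERIiIiIiIiIiIiIiIhEREREREREREREREREREREREREREiIiIiIiIiIiIiIhERERERERERERERERERERERERERESIiIiIiIiIiIiIhERERERERERERERERERERERERERERIiIiIiIiIiIiIhEREREREREREREREREREREREREREREiIiIiIiIiIiIiERERERERERERERERERERERERERERESIiIiIiIiIiIiIiERERERERERERERERERERERERERERIiIiIiIiIiIiIiIiIiIREREREREREREREREREREREREiIiIiIiIiIiIiIiIiIiIRERERERERERERERERERERESIiIiIiIiIiIiIiIiIiIiERERERERERERERERERERERIiIiIiIiIiIiIiIiIiIiIhEREREREREREREREREREREiIiIiIiIiIiIiIiIiIiIiIRERERERERERERERERERESIiIiIiIiIiIiIiIiIiIiIiERERERERERERERERERERIiIiIiIiIiIiIiIiIiIiIiIhEREREREREREREREREREiIiIiIiIiIiIiIiIiIiIiIiIRERERERERERERERERESIiIiIiIiIiIiIiIiIiIiIiIhERERERERERERERERERIiIiIiIiIiIiIiIiIiIiIiIiIREREREREREREREREREiIiIiIiIiIiIiIiIiIiIiIiIhERERERERERERERERESIiIiIiIiIiIiIiIiIiIiIiIiIRERERERERERERERERIiIiIiIiIiIiIiIiIiIiIiIiIhEREREREREREREREREiIiIiIiIiIiIiIiIiIiIiIiIiIRERERERERERERERESIiIiIiIiIiIiIiIiIiIiIiIiIhERERERERERERERERIiIiIiIiIiIiIiIiIiIiIiIiIiEREREREREREREREREiIiIiIiIiIiIiIiIiIiIiIiIiIhERERERERERERERESIiIiIiIiIiIiIiIiIiIiIiIiIiERERERERERERERERIiIiIiIiIiIiIiIiIiIiIiIiIiIhEREREREREREREREiIiIiIiIiIiIiIiIiIiIiIiIiIiIRERERERERERERESIiIiIiIiIiIiIiIiIiIiIiIiIiIiIiIRERFEERERERIiIiIiIiIiIiIiIiIiIiIiIiIiIiIiIiIRREQREREREiIiIiIiIiIiIiIiIiIiIiIiIiIiIiIiIiRERBERERESIiIiIiIiIiIiIiIiIiIiIiIiIiIiIiIiJEREERERER"/>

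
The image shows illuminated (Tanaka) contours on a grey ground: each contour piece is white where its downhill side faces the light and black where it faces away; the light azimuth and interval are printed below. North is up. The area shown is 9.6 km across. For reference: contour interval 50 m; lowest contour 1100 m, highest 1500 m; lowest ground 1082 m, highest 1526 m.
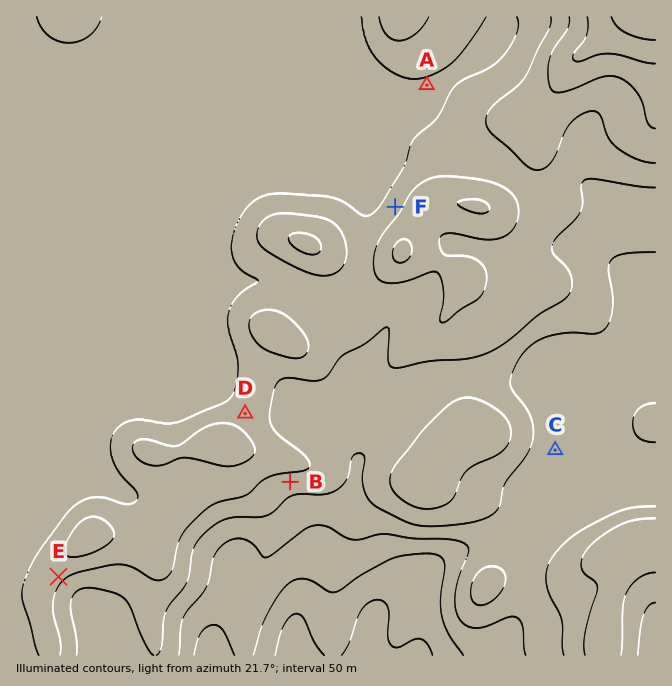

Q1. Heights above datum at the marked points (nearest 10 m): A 1300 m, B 1280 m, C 1220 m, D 1320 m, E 1320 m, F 1330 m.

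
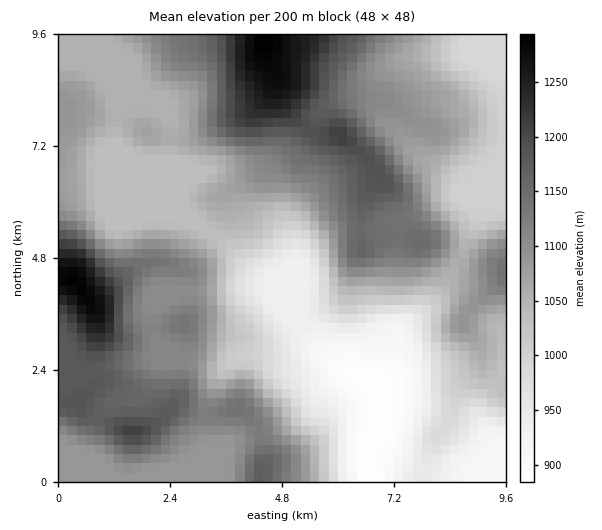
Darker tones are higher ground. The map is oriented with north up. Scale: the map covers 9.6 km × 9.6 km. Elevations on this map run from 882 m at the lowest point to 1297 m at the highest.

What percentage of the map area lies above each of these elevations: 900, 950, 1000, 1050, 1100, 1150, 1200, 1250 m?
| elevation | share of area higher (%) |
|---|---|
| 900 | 97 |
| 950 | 87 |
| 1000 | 79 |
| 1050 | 62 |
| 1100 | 37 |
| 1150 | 19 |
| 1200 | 7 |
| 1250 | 3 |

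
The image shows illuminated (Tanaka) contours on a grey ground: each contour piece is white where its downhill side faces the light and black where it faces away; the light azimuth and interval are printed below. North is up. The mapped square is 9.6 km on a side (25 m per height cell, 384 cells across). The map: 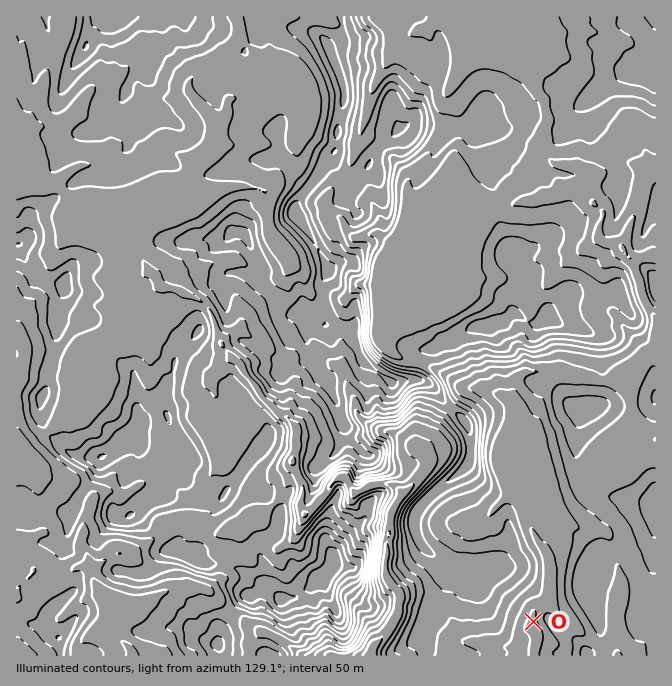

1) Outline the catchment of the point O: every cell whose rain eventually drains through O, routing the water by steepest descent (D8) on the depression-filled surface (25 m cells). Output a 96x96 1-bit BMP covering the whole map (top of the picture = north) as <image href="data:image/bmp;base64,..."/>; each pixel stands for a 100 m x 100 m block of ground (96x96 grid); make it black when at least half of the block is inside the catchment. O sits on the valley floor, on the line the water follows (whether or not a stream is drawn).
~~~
<image width="96" height="96" href="data:image/bmp;base64,Qk2+BAAAAAAAAD4AAAAoAAAAYAAAAGAAAAABAAEAAAAAAIAEAAATCwAAEwsAAAIAAAAAAAAA////AAAAAAAAAAAAAAAAAAAAAAAAAAAAAAAAAAAABgAAAAAAAAAAAAAADwAAAAAAAAAAAAAAHwAAAAAAAAAAAAAAfgAAAAAAAAAAAAAD/gAAAAAAAAAAAAAP/gAAAAAAAAAAAAAf/AAAAAAAAAAAAAA//AAAAAAAAAAAAAB/+AAAAAAAAAAAAAD/+AAAAAAAAAAAAAH/+AAAAAAAAAAAAAP//AAAAAAAAAAAAD///AAAAAAAAAAAAP///gAAAAAAAAAAA////gAAAAAAAAAAB/////gAAAAAAAAAD/////4AAAAAAAAAD/////8AAAAAAAAAD/////8AAAAAAAAAD/////8AAAAAAAAAD/////8AAAAAAAAAB/////8AAAAAAAAAA/////4AAAAAAAAAAf///gAAAAAAAAAAAP///AAAAAAAAAAAAH//+AAAAAAAAAAAAB//+AAAAAAAAAAAAA//8AAAAAAAAAAAAA//8AAAAAAAAAAAAA//8AAAAAAAAAAAAA//8AAAAAAAAAAAAA//8AAAAAAAAAAAAA//8AAAAAAAAAAAAA//8AAAAAAAAAAAAB//+AAAAAAAAAAAAD//+AAAAAAAAAAAAH///gAAAAAAAAAAAP///wAAAAAAAAAAAf///wAAAAAAAAAAA////wAAAAAAAAAAB////wAAAAAAAAAAD////wAAAAAAAAAAD////wAAAAAAAAAAD////wAAAAAAAAAAB////wAAAAAAAAAAAf///wAAAAAAAAAAAH///wAAAAAAAAAAAB///AAAAAAAAAAAAAf/4AAAAAAAAAAAAABwAAAAAAAAAAAAAAAAAAAAAAAAAAAAAAAAAAAAAAAAAAAAAAAAAAAAAAAAAAAAAAAAAAAAAAAAAAAAAAAAAAAAAAAAAAAAAAAAAAAAAAAAAAAAAAAAAAAAAAAAAAAAAAAAAAAAAAAAAAAAAAAAAAAAAAAAAAAAAAAAAAAAAAAAAAAAAAAAAAAAAAAAAAAAAAAAAAAAAAAAAAAAAAAAAAAAAAAAAAAAAAAAAAAAAAAAAAAAAAAAAAAAAAAAAAAAAAAAAAAAAAAAAAAAAAAAAAAAAAAAAAAAAAAAAAAAAAAAAAAAAAAAAAAAAAAAAAAAAAAAAAAAAAAAAAAAAAAAAAAAAAAAAAAAAAAAAAAAAAAAAAAAAAAAAAAAAAAAAAAAAAAAAAAAAAAAAAAAAAAAAAAAAAAAAAAAAAAAAAAAAAAAAAAAAAAAAAAAAAAAAAAAAAAAAAAAAAAAAAAAAAAAAAAAAAAAAAAAAAAAAAAAAAAAAAAAAAAAAAAAAAAAAAAAAAAAAAAAAAAAAAAAAAAAAAAAAAAAAAAAAAAAAAAAAAAAAAAAAAAAAAAAAAAAAAAAAAAAAAAAAAAAAAAAAAAAAAAAAAAAAAAAAAAAAAAAAAAAAAAAAAAAAAAAAAAAAAAAAAAAAAAAAAAAAAAAAAAAAAAAAAAAAAAAAAAAAAAAAAAAAAAAAAAAAAAAAAAAAAAAAAAAAAAAAAAAAAAAAAAAAAA="/>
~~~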